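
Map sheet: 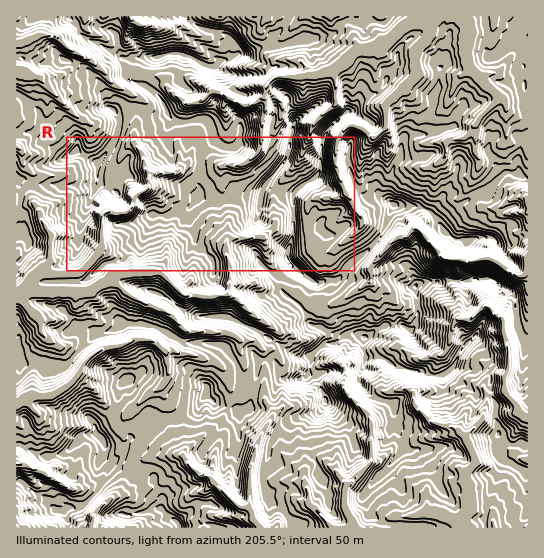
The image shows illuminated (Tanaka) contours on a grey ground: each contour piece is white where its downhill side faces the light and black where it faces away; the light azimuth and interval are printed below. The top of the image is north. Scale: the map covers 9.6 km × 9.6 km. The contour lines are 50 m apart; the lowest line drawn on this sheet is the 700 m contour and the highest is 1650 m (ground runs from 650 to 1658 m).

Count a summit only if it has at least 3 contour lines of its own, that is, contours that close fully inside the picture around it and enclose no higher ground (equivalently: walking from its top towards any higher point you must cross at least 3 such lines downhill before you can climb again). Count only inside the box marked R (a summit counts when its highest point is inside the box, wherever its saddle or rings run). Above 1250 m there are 1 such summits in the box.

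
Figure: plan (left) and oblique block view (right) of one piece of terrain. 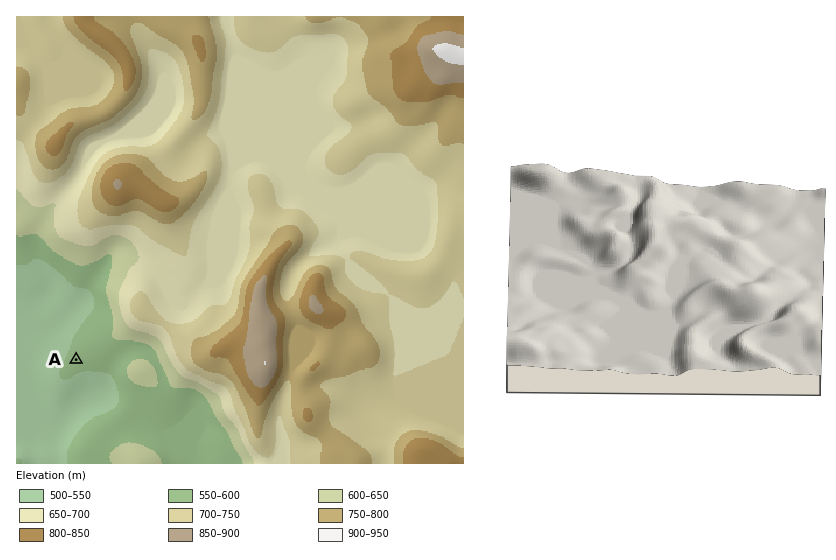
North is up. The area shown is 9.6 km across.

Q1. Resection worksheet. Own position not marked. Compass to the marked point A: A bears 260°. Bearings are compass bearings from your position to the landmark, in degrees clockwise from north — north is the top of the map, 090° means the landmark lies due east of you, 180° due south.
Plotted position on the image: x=166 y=344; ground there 670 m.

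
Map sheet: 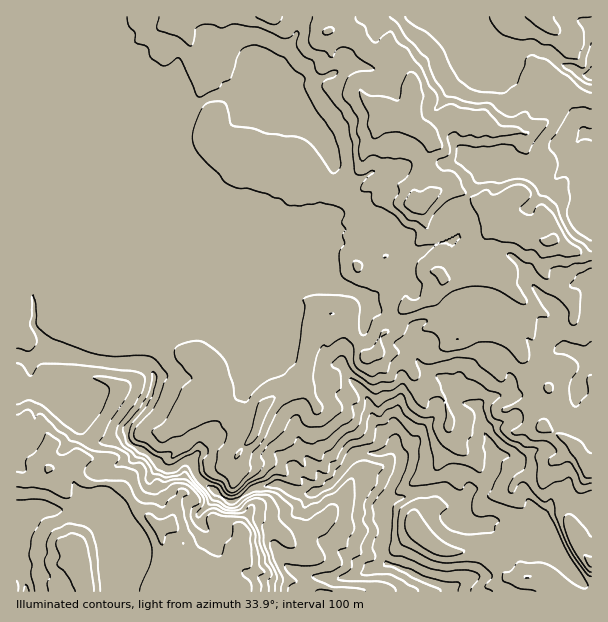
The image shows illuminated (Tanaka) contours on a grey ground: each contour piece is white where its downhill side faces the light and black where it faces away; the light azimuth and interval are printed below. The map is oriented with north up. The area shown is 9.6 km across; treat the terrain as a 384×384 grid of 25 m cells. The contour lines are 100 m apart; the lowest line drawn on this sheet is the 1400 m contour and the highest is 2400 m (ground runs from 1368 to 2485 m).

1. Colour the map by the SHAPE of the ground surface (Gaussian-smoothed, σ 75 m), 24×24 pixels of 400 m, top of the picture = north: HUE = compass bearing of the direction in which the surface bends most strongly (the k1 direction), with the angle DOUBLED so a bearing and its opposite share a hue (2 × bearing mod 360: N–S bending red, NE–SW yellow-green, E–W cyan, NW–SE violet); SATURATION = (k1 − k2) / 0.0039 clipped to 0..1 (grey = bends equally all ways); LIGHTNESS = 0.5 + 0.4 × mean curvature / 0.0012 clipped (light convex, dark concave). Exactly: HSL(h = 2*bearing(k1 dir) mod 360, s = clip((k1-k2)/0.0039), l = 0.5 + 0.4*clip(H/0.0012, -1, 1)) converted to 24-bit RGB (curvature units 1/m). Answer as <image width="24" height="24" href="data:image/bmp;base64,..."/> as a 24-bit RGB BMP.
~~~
<image width="24" height="24" href="data:image/bmp;base64,Qk32BgAAAAAAADYAAAAoAAAAGAAAABgAAAABABgAAAAAAMAGAAATCwAAEwsAAAAAAAAAAAAALg95qoRdv9iPQDmpOlB00pWLeGt+da2CjWWqvNCEoJLPRRVrnWcgAPZkBfzm5ovknwJKeiMXFj8ZiZ4nX9+4i7nngdXLpwA1NUF0uoq95PHaUTh7WFt1jFA6tqxzecywlECs6/DLShlgsS+trMnZym7BR7RiTgBBiEtr0/PxtL/0r+fwPJl7i49VLAch0frYSm2Bcsmz38i2ljqSaD9pXcluuem6KRqISHPH9vbVLhFyirvSuVminbGVir63BgMy1/TdSsq7WUE7eV5BemVNbl5DRxhwt/W8U2A1RUIWWncZX0g3Mb2XmOrh7IOHAL2/UYkA5HQA1bnrOFytbDvJ7M/UjHBMBSAu6++qs02uVzNyxl2QuK9YciNeNex2kWstmWrSs+PQSE7DX5HU2PPlGIF/luDXyQBslABBRv8GJzMAYjkAGkQHYcYB26HADkZs8kgwjW8ZToA0HY9b5MPVrV3eRqRN3DZXSFeTt9yK2NT1T2ngWtmSMwAMQ0kAADAzubfc8tTCNlDGSTWHzax0DU8qeJgI1QvPJzpc0W12acdyJpm6SkAYV3kk0kqPrPfgI21q0u3HYBkds4UdMwAq39f0vLDTS1HOQJZc4pKWgmfBRjqGxLaGp1t+b9C1Eg8qRWYvy7SNwNmuIAgrsKrotKPjaO3StMJAoGjbiykoa1BUvm91atYkClpDwomVnmlvWIlsPW2Z99TXIidF1OjRp6zTeSOHI1Z+xoqIKeVyzbhzKAh2eOGbhbZdl49LfmF2hUc0vYarhnauZJy78drvByZhsaNovHCJydCbMFZkx4Bp4LDqY7yLq0ZVgQc4X75/NuR+UrVzfTFfO4RxP4Andrdxy6qaVWx/Ynw9WZhKgGMYa1MJS0AJPggea7dsiLihl7aDVVd5d4VkgG5axYtRKAc08NvtjKvSKzHipEFGNl05YLNyhz5eUdBbnntaSJRMdKWydzdXfJ24ob3SoJnLhpHCd6ihk6J+hGpxfGN3fmZ7X114zXx7OX2sKbt055+eKjxplWS+6tfxV2K8meLPtVleWTFMtbFQXUWMkpapl6aLZ3tvcHZ0goJ3eYV2iIVxe2ZqfnZ9jWWJVXh3wY/Hx8/eMUxvxj9S1Fy4LIYwXYZTpJZzbjQ9ktBuQjGKY9dxTlOJkZV/mph/bm6Sc3V7e4d5gHl1f3h0f31+fXh+WmeChbGWUpZldz8xeEwvRHpjsEFo5aSnNIp4f1g2jOGhhBtvS9BoazWlgl6JeoZzlLGPeV58f39/f399f39+f39/f39/fWaCe7KelYVhilN1dlezvazYeLCoN1qbzOLRi2q6ap3EwlJPiCJUmXo1XowzZYmDgJ2VlWlmfnZ9f39/f39/f39/f3x7e3Ntb5h3fGFdaIVjZIN+WYlqqqh8o1p4eCgxaq8sVTpWvlFXkDmqmcXd1vX0PmPxe5KFfHRfiHNpg4due31reHtoeG5ogXFqfpiEdmB6jYV/j392W29oWoRdpn9CSBowx9F+NrhBPzZjk7eMYsd5Tm6i0Nx+NBwxi3dvboaQeoSRj3WRloWZg4GegHycjKCkjV50eXlic4lvioKRfYOYXWifpG+nTHzJ1N/r5rLjJ7rYkcXb8NDzUOTbvjxjXVWFe6OOeG9/fH9+cHqDlIuLc3+Fcodoe09ajmSep6HAf6Ksd4KQhqiaTCxl0c44RXgxgps+b7ArtJ1MOTIYS1AYoUoWUpxyoF6InJZpc3x7f39/doB+c4d2jHCNjXuTcneuaqKYgqN6knSXgpCjg1x1NCdQ5bqvdZ2YQEdk6vbSKQoggX8/O3U9gc5gYHVLPbWRlGtqc350cXxzgIJ5dX50bHtziINnsXlsdI98dH5penNnfHZodVRrRTlbu8aGmYnDoOTU00DYrK7u2OXzgI/q5bLmoV69ljIyiYaUioWTeXqKdH6Dg4F4d2xzd4hweJ1Pk5Fefnd+f39/e3J+f0WHfYm8oNu4kV2i0ryJJa+na49Gll48WTZIlmdRqGdng6jYfXFrhXhsgIFxa39/iHd5gWx6XV2HoLF6eI9/bX1/f319bk9hj64+HHo9xZZSbUNT2+3OWzdgZlRYb2JVXHhsgoaYjuCXMygAd3yLkIKRjomWbWqPmHuaimp7bj1MisJ0kpJ0ZmFWaUtEXT2IzMiETpuLY7iWjsiwi75zjUyFdWJ5iHWDdY5OjYgkiB0LbrLkgnF/e416g4N4bGV7iG93h0uiqNesZV6msnOcmEm+iavUK46lybqHls6oQ5l2s9NAQyUyfVxefGx9hGuIs2+nmH7CnOO6nTaO"/>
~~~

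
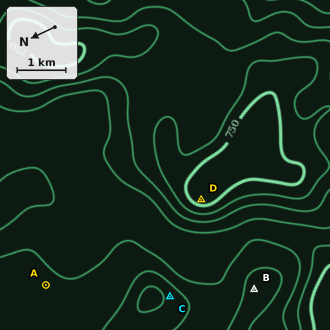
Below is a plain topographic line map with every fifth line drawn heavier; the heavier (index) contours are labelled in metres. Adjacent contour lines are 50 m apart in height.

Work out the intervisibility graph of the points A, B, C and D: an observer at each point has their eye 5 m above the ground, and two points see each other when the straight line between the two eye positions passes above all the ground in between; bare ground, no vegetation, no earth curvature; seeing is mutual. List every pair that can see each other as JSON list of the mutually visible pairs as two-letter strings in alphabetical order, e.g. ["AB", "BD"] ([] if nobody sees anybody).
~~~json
["AD", "BC", "BD", "CD"]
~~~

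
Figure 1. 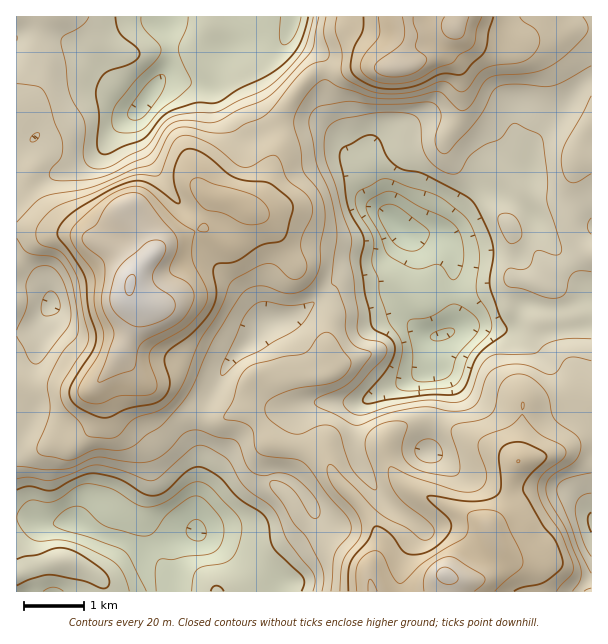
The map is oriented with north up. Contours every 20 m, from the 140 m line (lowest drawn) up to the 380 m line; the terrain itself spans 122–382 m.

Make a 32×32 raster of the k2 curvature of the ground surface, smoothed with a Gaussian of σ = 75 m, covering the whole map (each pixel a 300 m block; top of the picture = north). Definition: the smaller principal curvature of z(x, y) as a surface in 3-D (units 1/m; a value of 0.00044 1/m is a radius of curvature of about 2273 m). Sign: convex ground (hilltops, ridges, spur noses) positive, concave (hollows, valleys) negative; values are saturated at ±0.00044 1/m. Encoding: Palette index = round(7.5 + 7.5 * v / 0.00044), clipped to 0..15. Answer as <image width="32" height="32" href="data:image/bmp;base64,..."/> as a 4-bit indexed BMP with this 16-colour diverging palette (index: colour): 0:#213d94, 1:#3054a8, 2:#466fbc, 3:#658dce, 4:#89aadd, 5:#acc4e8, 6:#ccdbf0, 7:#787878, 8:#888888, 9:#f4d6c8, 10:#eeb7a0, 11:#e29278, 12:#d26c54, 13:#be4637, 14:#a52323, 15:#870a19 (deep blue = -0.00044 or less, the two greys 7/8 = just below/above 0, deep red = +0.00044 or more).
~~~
<image width="32" height="32" href="data:image/bmp;base64,Qk12AgAAAAAAAHYAAAAoAAAAIAAAACAAAAABAAQAAAAAAAACAAATCwAAEwsAABAAAAAAAAAAlD0hAKhUMAC8b0YAzo1lAN2qiQDoxKwA8NvMAHh4eACIiIgAyNb0AKC37gB4kuIAVGzSADdGvgAjI6UAGQqHAGZWeVRlmGdSNnhiWZh1aGBml4c2ZYVmRVOLcjxzV3i0VJYyRlQ0dld0NXUCRHdogjEANmZUNVVYZSSEETelZ2I0NHdUNEZUWDJGAVZodYYhNVJEWYM3h3UXggiHQiRCJVhSJWd0RoYzWFBmUxRXUiVoiDd4hUVodmczcwFXa6iFWHdpZ4VWOIZ5NqU0d3ZmZVVCVkNFWXZlaEOXdXZVVVZzSIZoUjZ2UwAABIcjaJZnY0mWinUyiHdnYgAABpqkaGNkd3VHQVh3eaZjNCiIYnhyc0hiJFUDd3hmtDU1czWIUzEzV3VEUjV3QTEiERN1M2IDmYiolGQhR4VTh0RXVWdiBYqGiKRUdhV1RodFdld1UhQ3kzdSZWtzhGdoNol4dDMXU2hUNoVXhVQ1VzZlZ1dnOoVHhFh2dmeJMDQ2Z1Rmd1hnZWFleJeHZgBDVolEhVdlargAd4mIqDAFdnVlRndiMhejCId3dnYGNmZmZ1V3hkIAMGmGNVVTN1hYdXdFmGeGEkKKhVeIclZ4SnVnVZh3iFEiu1RmZlNVV0h1ZnVnh3hzAFRVhnVFYwATVlV2N4h2VkASIUVnRSJDAHZEVkR3dmdhNVVCKHJJupBWNVZzeHZnlxh2dgNSapiGdliHd1ZGd4c3dmZARlVWZIdGh4dWZnZlNoh3cFl1Z2aWRXd3"/>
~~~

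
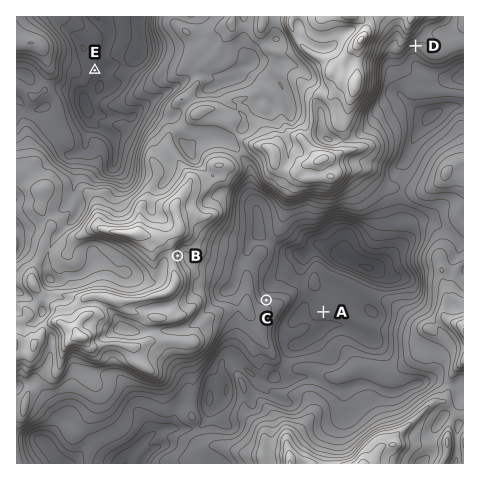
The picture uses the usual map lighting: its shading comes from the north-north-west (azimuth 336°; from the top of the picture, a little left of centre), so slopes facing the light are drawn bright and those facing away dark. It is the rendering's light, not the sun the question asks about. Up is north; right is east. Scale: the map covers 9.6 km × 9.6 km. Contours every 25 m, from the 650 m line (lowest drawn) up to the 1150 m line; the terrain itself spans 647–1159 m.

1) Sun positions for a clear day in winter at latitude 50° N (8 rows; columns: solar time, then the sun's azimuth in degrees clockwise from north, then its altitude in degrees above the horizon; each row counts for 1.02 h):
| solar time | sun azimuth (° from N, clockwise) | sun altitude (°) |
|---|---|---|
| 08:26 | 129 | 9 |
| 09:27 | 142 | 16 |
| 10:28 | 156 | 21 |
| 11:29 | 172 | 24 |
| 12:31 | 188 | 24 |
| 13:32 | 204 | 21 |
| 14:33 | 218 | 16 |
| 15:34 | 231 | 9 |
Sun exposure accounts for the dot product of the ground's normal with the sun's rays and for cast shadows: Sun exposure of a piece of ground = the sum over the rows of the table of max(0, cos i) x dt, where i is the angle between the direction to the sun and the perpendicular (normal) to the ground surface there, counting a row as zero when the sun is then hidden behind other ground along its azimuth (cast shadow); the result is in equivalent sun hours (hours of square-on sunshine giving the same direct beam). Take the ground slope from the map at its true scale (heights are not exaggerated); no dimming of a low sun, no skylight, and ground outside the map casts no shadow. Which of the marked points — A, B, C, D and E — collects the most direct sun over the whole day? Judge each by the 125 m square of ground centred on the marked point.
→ D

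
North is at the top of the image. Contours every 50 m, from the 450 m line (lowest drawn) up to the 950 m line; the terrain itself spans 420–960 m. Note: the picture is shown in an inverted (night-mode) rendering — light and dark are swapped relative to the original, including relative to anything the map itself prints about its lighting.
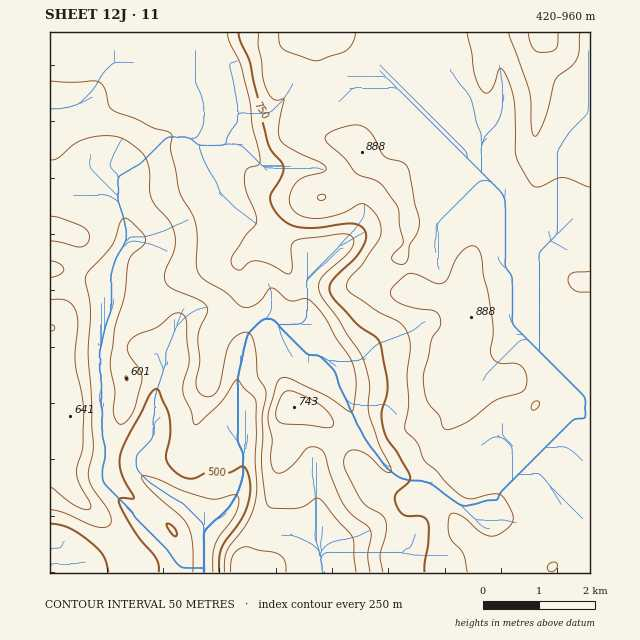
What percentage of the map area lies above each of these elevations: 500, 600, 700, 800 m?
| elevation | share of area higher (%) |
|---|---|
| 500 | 95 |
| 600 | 76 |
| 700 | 52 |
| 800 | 41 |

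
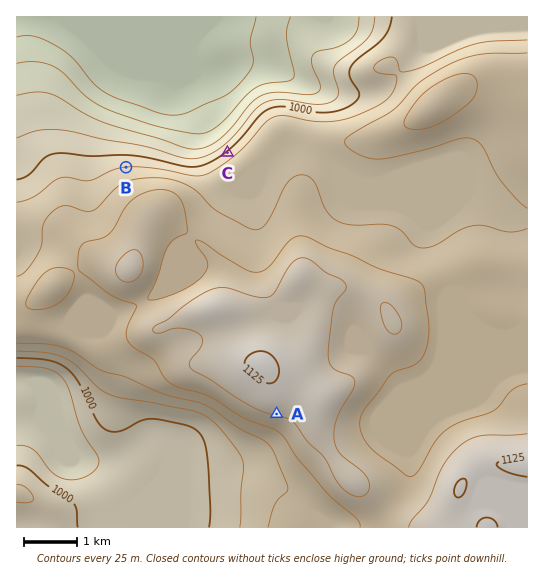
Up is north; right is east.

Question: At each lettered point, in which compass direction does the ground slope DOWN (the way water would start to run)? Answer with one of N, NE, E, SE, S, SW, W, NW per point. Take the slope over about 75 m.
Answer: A S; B N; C NW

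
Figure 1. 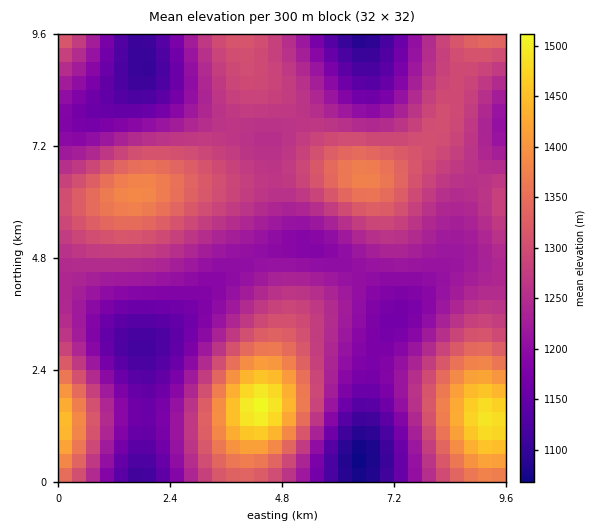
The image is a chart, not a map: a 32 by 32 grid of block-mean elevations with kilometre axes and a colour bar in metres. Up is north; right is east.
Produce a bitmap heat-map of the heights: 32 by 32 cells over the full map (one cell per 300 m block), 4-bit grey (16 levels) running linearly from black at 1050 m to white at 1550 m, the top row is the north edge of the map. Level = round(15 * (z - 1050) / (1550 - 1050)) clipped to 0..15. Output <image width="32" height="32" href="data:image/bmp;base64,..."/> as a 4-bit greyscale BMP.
<image width="32" height="32" href="data:image/bmp;base64,Qk12AgAAAAAAAHYAAAAoAAAAIAAAACAAAAABAAQAAAAAAAACAAATCwAAEwsAABAAAAAAAAAAAAAAABEREQAiIiIAMzMzAERERABVVVUAZmZmAHd3dwCIiIgAmZmZAKqqqgC7u7sAzMzMAN3d3QDu7u4A////AJhkMiNGeImHZUIREjVnmaqpdTIjRnmamXZCERI1aJq7uXVDM1aJq7qXUxESNXmszMqGQzRXirzMqGMhEkV5vN3KhkM0V4rN7blkMiNGir3duoZDNFaKze3JdTMzVoq93bl1QzNGir3duXVDNFaJvMyYZDMzRXmszLl1RERWeau7h1QyIzRnmruodlREVniaqXZDIiI0VomZmHZUREVniZhlQyIiNEV4iIh2VEREVniHZUMzMzNFZ3iHdlRERFVnd2VEMzM0RFZ3d3ZVRERFZmZlVERERERVZmZmVURERVZmZlVVVVRERVVmVVVERFVVZmZmZmZVVUVVVVRVVVVVVVZmd3d2ZlVVVEREVVZlVVVWd4iIh3ZmVVVERVZmZlVVZniJmZiHdmZVVVVnd3ZlVmeImaqpmHd2ZmZneIiHZmZniJmqqpiHd2ZneJmZh3ZmZ3iJqqqZiHd2d4maqZh3ZmdneJmZmId3ZneJmqmYd3ZmVWZ4iId3dmZniJmYiId2ZURVVmZnd2ZmZ3d3d3eIdmVERERVVmZmZmZmZmZneHdlRDMzNEVmd3d2ZlVFVnh3ZVQzIiNFZnd3dmVDNFZ3d2VVQyIiNWd3d3ZUMzNFZ3d2ZUMiIjVnd3d2VDIjRWd3d3ZTIiI1Z4h3ZUMiIjVniIeHVCIjRXeIh2VDIRI1Z4iZ"/>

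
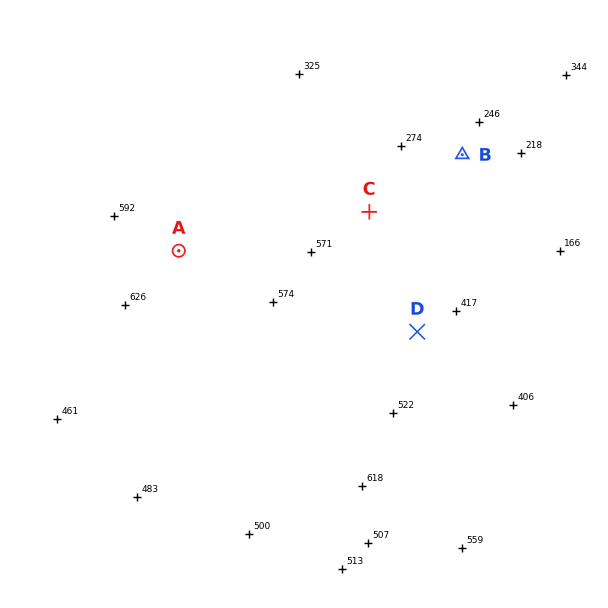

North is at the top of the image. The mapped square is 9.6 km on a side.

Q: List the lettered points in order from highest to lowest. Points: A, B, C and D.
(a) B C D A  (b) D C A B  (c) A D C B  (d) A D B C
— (c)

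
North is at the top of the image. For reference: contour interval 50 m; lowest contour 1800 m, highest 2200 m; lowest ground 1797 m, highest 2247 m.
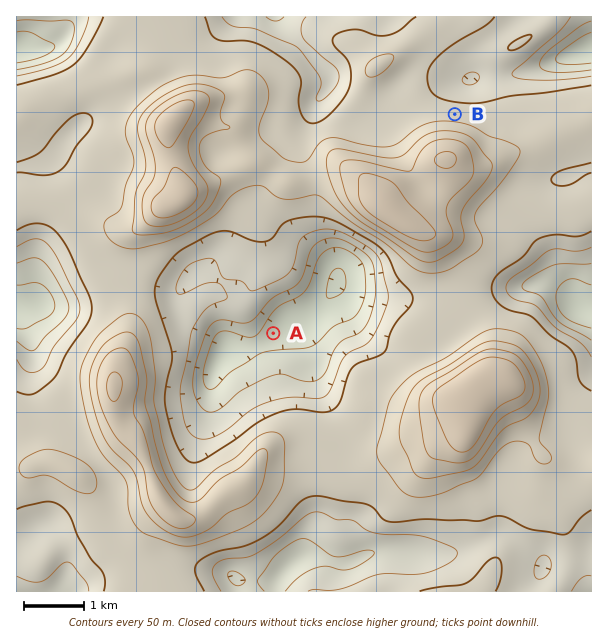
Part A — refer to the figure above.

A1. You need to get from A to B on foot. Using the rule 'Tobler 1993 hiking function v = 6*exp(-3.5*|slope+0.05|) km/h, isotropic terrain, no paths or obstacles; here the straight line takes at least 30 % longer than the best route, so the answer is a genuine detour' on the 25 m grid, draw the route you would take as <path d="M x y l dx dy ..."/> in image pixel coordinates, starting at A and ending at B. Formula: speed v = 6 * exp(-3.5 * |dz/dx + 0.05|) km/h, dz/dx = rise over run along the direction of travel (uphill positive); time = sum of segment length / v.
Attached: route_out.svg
<path d="M273 333l0-18 21-42 0-39 39-78 3-3 3-1 50 0 9-5 21-21 24-12 12 0"/>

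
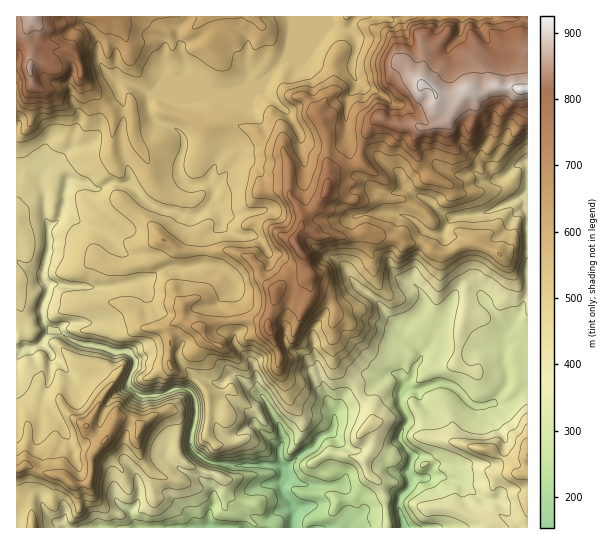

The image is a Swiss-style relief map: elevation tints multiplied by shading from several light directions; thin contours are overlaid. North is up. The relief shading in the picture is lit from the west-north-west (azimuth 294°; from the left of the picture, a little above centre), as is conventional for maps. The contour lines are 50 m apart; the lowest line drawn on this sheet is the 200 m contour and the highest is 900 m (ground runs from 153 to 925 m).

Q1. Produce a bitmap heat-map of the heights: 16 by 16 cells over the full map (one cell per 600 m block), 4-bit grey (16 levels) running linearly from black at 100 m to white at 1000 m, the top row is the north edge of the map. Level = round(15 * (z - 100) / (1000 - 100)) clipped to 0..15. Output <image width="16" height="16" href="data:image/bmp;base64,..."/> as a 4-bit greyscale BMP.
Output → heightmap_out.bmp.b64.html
<image width="16" height="16" href="data:image/bmp;base64,Qk32AAAAAAAAAHYAAAAoAAAAEAAAABAAAAABAAQAAAAAAIAAAAATCwAAEwsAABAAAAAAAAAAAAAAABEREQAiIiIAMzMzAERERABVVVUAZmZmAHd3dwCIiIgAmZmZAKqqqgC7u7sAzMzMAN3d3QDu7u4A////AGZUQzMSIzRVeHVlQhM0NFZ3h2RTI0Q0VmeIdWRDRDREZnVWZXVENERVVXiHhmRERFVniYmodUREVmd4ebp2VUVmd3eJqoh3d2Vnd3irmYd2Zmd3eKupiHZmd3d4qqmph3d4d3iaq8y6uYd3d4ma3d3LmHeHd4vczMuZiIh3ebu8"/>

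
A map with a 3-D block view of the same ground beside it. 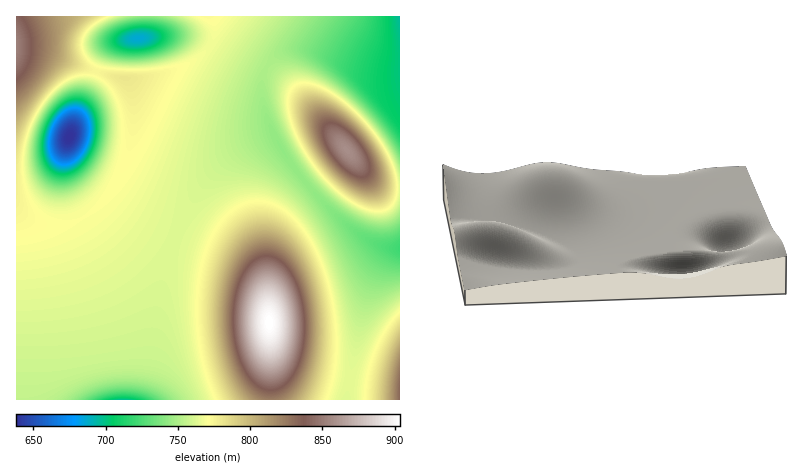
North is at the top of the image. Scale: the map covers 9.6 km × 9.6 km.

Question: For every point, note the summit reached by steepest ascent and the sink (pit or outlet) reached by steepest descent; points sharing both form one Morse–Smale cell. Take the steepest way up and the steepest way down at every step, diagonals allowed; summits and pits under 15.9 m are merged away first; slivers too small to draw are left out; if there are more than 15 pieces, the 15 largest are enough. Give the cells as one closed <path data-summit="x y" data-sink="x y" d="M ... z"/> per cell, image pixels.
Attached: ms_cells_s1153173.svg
<path data-summit="16 46" data-sink="124 400" d="M110 193l-24 23-20 9-18 1-8-2-14-6-10-8 0 190 124 0 3-4 8-34 9-72 15-52-43-23-14-11z"/><path data-summit="270 322" data-sink="400 248" d="M274 136l-14 4-18 9-16 12-17 17-21 30-12 28 60 25 12 7 12 12 8 22 3 40 4 8 9 9 22 11 44 10 9-52 11-42 17-32 5-4 8-2-24-4-20-12-16-13-39-41z"/><path data-summit="16 46" data-sink="400 248" d="M216 31l-7 17-19 15-30 12-32 5 6 28-1 24-7 30-16 32 8 10 24 17 32 16 18-35 17-24 17-17 16-12 32-13-12-36 0-22 5-12-43-26z"/><path data-summit="16 46" data-sink="70 138" d="M18 50l-2 0 0 158 10 10 14 6 8 2 22-2 12-5 14-10 14-17 12-20 11-40 1-24-4-24-4-6-20-3-54-20z"/><path data-summit="270 322" data-sink="124 400" d="M176 237l-7 17-9 36-11 84-8 26 129 0-1-90-6-24-15-18-12-7z"/><path data-summit="16 46" data-sink="138 38" d="M210 16l-194 0 0 34 36 5 62 22 12 2 24-2 26-7 24-13 9-9 5-10 1-12z"/><path data-summit="346 150" data-sink="400 16" d="M306 49l-14 0-10 3-15 14 17 13 20 19 57 70 13 14 14 6 12 1 0-117-34-3z"/><path data-summit="346 150" data-sink="400 248" d="M268 67l-2 1-4 10 1 26 10 30 19 32 26 32 34 31 24 15 14 4 10 0 0-58-12-2-14-6-13-14-57-70-20-19z"/><path data-summit="16 46" data-sink="400 16" d="M400 16l-189 2 5 16 4 3 46 29 16-14 10-3 14 0 52 18 20 4 20 1z"/><path data-summit="400 394" data-sink="400 248" d="M400 249l-8 1-5 4-17 32-11 42-9 52 50 6z"/><path data-summit="270 322" data-sink="400 16" d="M270 339l2 61 74 0 4-20-44-10-20-9-11-11z"/><path data-summit="400 394" data-sink="400 16" d="M354 380l-5 2-3 18 54 0 0-14z"/>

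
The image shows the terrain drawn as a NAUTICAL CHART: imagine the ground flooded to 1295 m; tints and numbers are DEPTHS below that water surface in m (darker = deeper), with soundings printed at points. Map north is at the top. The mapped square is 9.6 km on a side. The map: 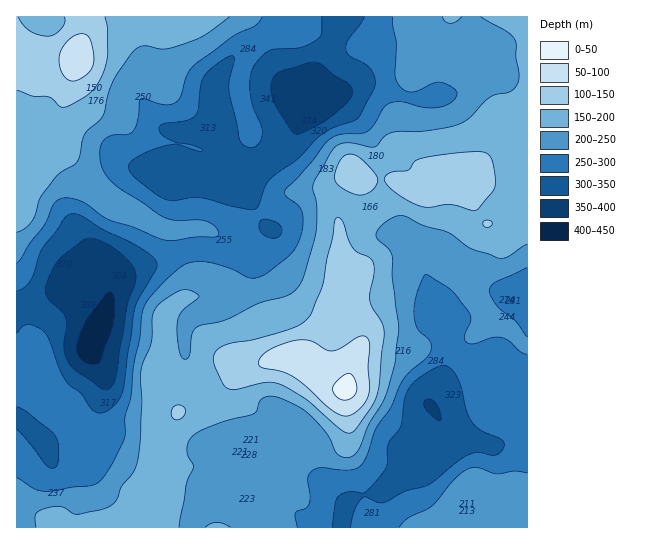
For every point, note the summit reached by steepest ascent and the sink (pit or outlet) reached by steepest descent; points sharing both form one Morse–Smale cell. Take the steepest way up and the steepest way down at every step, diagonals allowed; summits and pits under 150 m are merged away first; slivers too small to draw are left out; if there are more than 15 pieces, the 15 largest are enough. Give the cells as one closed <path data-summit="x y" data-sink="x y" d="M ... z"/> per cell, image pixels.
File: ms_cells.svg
<path data-summit="347 389" data-sink="93 337" d="M527 16l-186 0-9 31-17 30 0 10 4 11-5 5-12-4-24-18-23-9-21-7-8 0-5 5-6 12 0 19 2 6-1 19-6 3-24 0-5 2-6 40 19 4 25 8 24-2 16 36 10 12-10 3-18 20-6 3-8 1-21-5-20 1-25 11-24 5-20 11-7 9-2-6-6-6-9-4-10 0-4 1-18 18-45 14 1 223 132 0 14-14 5-12 0-11-9-14-2-12 7-14 3-16 6-16 18-18 32-14 15-19 13 0 23-9 15-2 13 6 23 20 12 5 10 1 2-16 14-34-2-10-6-18 0-17 5-20-17-12-6-48 14-27 3-12 13 5 27 0 25 13 26-10 14 0 9 4 12 30 7 7 10-3 22 0 9-3z"/><path data-summit="347 389" data-sink="433 409" d="M354 175l-3 12-14 27 6 48 17 12-5 20 0 17 6 18 2 10-14 34-2 16-10-1-12-5-23-20-13-6-15 2-23 9-13 0-15 19-32 14-18 18-6 16-3 16-7 14 2 12 9 14 0 11-5 12-13 14 378-1 0-308-31 2-10 3-7-7-11-27-4-6-20-1-26 10-25-13-27 0z"/><path data-summit="77 55" data-sink="93 337" d="M339 16l-322 0-1 287 14-2 31-10 18-18 4-1 10 0 9 4 6 6 2 6 7-9 20-11 24-5 25-11 20-1 21 5 8-1 6-3 18-20 10-3-10-12-16-36-24 2-25-8-19-4 5-37 6-5 24 0 6-3 1-19-2-6 0-19 11-17 8 0 21 7 23 9 27 19 8 3 4-2 2-4-4-10 0-10 17-30 8-25z"/>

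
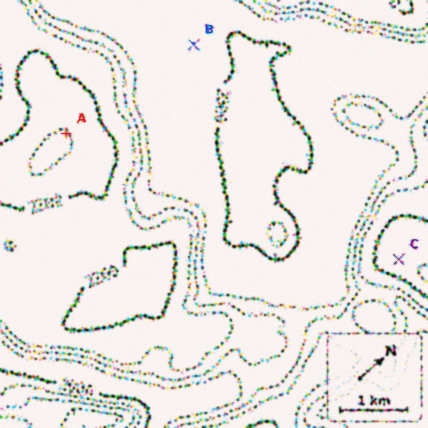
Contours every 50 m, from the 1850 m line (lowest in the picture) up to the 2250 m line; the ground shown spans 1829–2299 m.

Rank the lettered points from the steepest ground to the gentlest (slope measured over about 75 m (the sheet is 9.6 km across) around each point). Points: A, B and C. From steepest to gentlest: A C B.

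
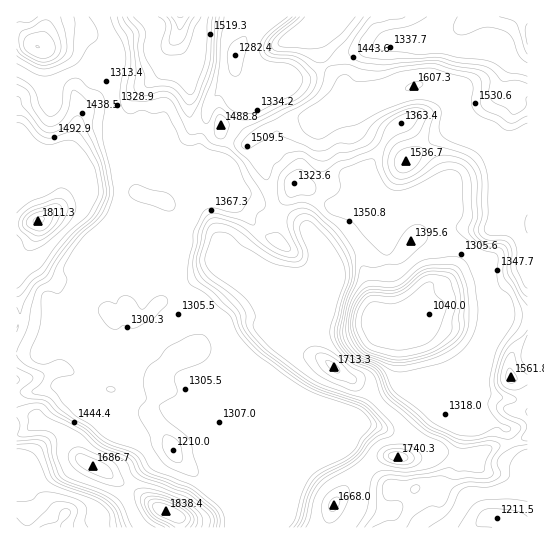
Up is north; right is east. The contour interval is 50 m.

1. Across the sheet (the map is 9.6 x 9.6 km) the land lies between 1040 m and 1840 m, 1400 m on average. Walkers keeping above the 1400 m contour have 39.4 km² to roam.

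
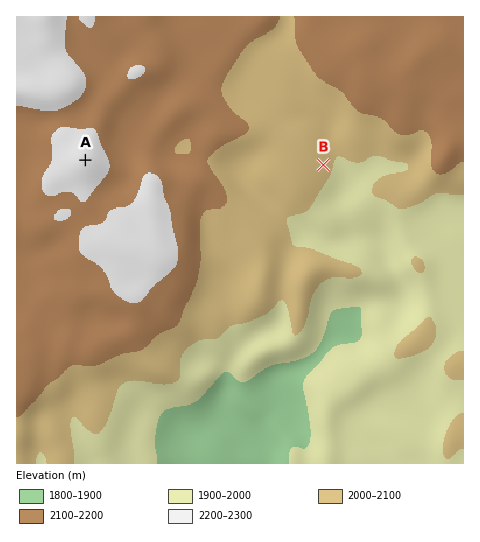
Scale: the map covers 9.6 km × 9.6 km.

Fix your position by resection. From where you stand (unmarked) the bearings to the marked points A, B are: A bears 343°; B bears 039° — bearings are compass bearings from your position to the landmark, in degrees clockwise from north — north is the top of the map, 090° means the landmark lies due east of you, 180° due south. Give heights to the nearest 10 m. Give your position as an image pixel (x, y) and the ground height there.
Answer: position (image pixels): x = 152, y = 377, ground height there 2030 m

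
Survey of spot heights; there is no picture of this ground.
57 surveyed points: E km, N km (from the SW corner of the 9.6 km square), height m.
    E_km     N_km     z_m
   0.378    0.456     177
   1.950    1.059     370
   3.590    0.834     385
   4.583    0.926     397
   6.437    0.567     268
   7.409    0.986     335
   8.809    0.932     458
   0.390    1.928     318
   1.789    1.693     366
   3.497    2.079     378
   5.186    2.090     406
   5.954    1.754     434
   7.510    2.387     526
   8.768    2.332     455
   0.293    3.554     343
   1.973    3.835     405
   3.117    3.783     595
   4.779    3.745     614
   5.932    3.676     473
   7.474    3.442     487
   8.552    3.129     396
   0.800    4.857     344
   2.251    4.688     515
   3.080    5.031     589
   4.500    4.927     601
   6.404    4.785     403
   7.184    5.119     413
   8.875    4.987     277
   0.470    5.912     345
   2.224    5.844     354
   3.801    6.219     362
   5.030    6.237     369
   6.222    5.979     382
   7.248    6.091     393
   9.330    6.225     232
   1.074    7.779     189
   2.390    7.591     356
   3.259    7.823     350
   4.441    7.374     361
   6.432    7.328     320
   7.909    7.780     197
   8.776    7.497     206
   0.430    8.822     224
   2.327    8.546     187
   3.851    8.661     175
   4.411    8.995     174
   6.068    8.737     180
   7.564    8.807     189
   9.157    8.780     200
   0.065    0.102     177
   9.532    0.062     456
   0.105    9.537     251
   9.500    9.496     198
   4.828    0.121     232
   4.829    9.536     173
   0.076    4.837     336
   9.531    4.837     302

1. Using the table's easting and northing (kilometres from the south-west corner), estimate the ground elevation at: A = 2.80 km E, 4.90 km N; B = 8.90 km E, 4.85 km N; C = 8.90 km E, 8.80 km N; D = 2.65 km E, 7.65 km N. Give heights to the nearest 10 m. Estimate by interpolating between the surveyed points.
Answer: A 590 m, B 290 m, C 200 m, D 360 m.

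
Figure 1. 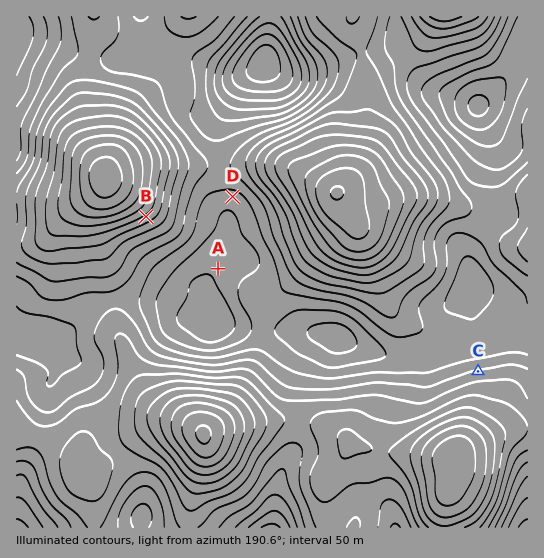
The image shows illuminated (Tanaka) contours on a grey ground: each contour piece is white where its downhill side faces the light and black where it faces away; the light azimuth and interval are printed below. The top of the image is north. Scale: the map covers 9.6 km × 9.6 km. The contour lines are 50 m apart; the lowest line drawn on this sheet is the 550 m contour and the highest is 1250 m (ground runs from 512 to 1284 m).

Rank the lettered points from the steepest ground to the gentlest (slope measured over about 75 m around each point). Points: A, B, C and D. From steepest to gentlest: B C D A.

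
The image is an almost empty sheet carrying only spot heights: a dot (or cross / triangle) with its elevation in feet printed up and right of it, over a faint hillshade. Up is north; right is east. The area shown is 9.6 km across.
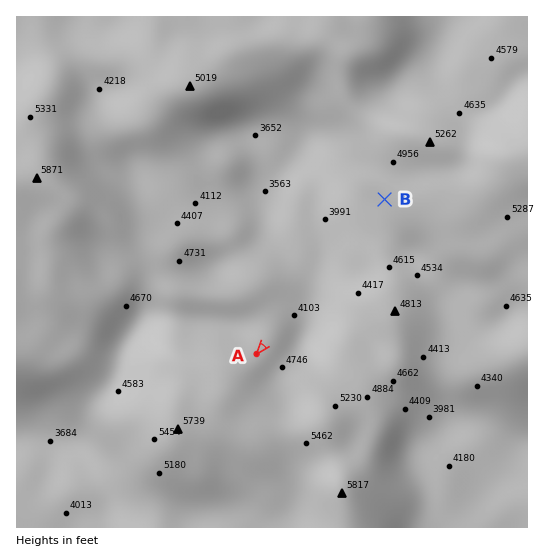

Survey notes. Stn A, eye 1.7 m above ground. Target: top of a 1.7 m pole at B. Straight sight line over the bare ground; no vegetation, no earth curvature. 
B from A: yes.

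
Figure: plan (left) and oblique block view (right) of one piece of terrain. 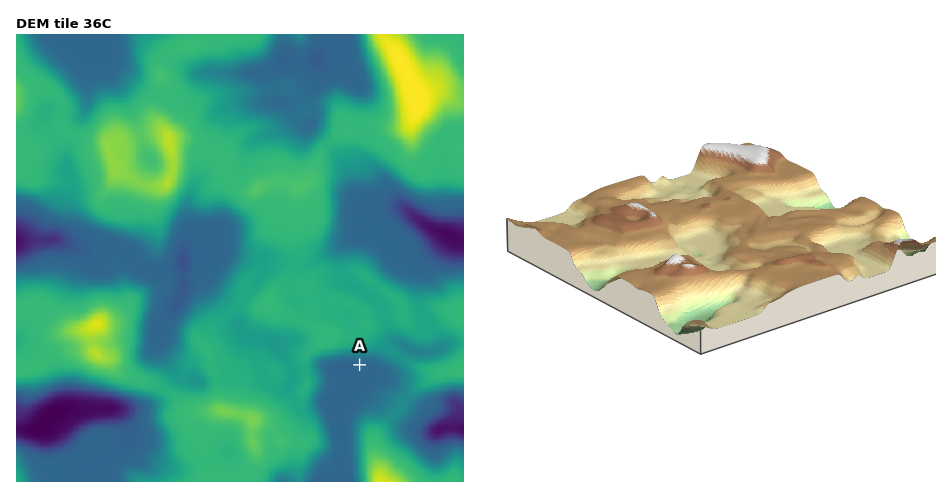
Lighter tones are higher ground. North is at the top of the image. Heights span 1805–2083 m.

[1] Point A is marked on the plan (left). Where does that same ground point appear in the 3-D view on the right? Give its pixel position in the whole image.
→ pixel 838 243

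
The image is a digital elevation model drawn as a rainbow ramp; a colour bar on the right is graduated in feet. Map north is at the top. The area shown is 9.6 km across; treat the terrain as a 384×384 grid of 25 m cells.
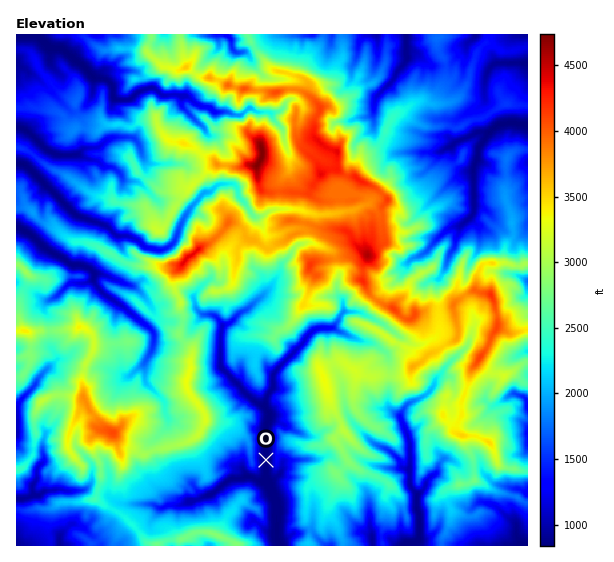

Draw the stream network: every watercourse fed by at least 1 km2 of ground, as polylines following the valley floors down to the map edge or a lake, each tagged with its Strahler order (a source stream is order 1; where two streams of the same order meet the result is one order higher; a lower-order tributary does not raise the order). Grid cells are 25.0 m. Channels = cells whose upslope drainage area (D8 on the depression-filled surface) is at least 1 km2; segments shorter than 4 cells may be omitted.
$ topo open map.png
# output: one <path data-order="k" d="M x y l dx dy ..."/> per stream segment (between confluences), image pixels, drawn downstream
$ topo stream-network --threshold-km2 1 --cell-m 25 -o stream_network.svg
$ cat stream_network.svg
<path data-order="1" d="M371 536l2 1 0 8"/><path data-order="1" d="M151 504l4 1 3 3 4 0 5-3 14 0 13-5 4 0 7-4 5 0 15-13 6-4 22-2 6 4 7 0"/><path data-order="2" d="M417 496l0 13 2 4 0 24-4 4-5 3-7 0-1 1"/><path data-order="2" d="M31 495l-5 4-9 0"/><path data-order="1" d="M57 489l-3 2-9 0-4 4-10 0"/><path data-order="1" d="M425 488l-8 8"/><path data-order="3" d="M266 481l0 2 4 4 1 5 6 11 0 37 2 5"/><path data-order="2" d="M410 473l0 12 7 8 0 3"/><path data-order="1" d="M37 469l0 11-4 4 0 9-2 2"/><path data-order="1" d="M395 456l6 5 0 4 4 4 2 0 3 4"/><path data-order="1" d="M165 412l0-9-2-3-17-17-1-3 0-17"/><path data-order="3" d="M265 405l1 4 3 3 0 7-3 6 0 56"/><path data-order="1" d="M515 393l11 6 1 2 0 6"/><path data-order="1" d="M129 376l1 0 15-13"/><path data-order="1" d="M45 371l-8 9 0 3-3 4-15 14-2 6 0 28"/><path data-order="1" d="M446 367l-11 12 0 4-4 6-6 7-18 8-6 9 0 7 4 7 0 2 2 4 2 8 1 2 0 30"/><path data-order="2" d="M145 363l5-8 3-7 0-4 1-1 0-10-7-8-10-6-15-14-17-10-11-12 0-4"/><path data-order="1" d="M345 333l-6-1-5-4-3 0"/><path data-order="2" d="M331 328l-13 0-5 3-7 6-3 6-26 26 0 2-4 4 0 14-6 6-2 10"/><path data-order="2" d="M222 327l0 4-1 1 0 35 33 34 4 2 3 2 4 0"/><path data-order="1" d="M371 317l-12-5-16 0-2 3-3 6-7 7"/><path data-order="1" d="M194 299l1 8 3 4 4 4 11 0 2 1 6 5 1 6"/><path data-order="1" d="M77 283l10 0 2-2 2 0 3-2"/><path data-order="2" d="M94 279l0-6-1-2"/><path data-order="1" d="M275 279l-5 9-12 12-1 0-10 9-6 3-11 11-8 4"/><path data-order="1" d="M95 275l-2-4"/><path data-order="2" d="M93 271l-11-6-11 0-9-8-12-5-4-4-1 0-14-13-14-8"/><path data-order="1" d="M423 253l3-1 21-23 6-2 6 0"/><path data-order="1" d="M457 239l0-3 2-4 0-5"/><path data-order="2" d="M459 227l10-8 5-7 0-47 1-1 0-3 3-2 0-10 3-5 9-12"/><path data-order="1" d="M353 211l-8 0-7 2-11 0-1 2-11 0-1-2-9-1-6-3-25 0-7 3-5 4-7 1-5-5-1-4-4-4 0-1-7-7 0-7-4-5-15 0-9 8-5 0-15 16-11 19 0 2-1 2-3 9-8 8-2 1-12 0-2-1-5 0-8-8-5-1-4-3-11 0-3-1-9-10-3 0-4-2-2 0-2-2-10-2-10-4-49-50-9-2"/><path data-order="1" d="M98 161l-12-2-8-4"/><path data-order="2" d="M78 155l-21 0-2-2-2 0-6-2-18-19-7-4-5-1"/><path data-order="1" d="M439 152l4-1 6-4 2 0 6-6 9-2 11-7 13 0"/><path data-order="1" d="M139 147l-1-4-5-6-20 0-8 4-8 7-12 0-7 7"/><path data-order="1" d="M285 141l-2-2 0-8-1-3-9-9-2-6-2-1-12 0-4-3-6 0-5 6-9 0-4-3-15 0-7-5-5 0-8-4-5-6-3 0-3-2-4 0"/><path data-order="2" d="M490 132l9-8 16-1 2 1 8 0 2 1"/><path data-order="1" d="M374 112l0-9 3-7 17-17 3-7 5-5 5-8 0-3-1-1 0-20"/><path data-order="1" d="M185 109l-4-5 0-4 1-3-3-2"/><path data-order="2" d="M179 95l-12 0-2 1-2-1-2 0-7-7-5 0-2 1-4 0-5 3-9 8-12 0-4-4 0-9-6-7-2-1-10 0-17-18-1 0 0-1-3 0-11-11-2-1-11 0-13-13-20 0"/><path data-order="1" d="M487 72l8-9 32 0"/><path data-order="1" d="M230 39l-4-4-1 0"/>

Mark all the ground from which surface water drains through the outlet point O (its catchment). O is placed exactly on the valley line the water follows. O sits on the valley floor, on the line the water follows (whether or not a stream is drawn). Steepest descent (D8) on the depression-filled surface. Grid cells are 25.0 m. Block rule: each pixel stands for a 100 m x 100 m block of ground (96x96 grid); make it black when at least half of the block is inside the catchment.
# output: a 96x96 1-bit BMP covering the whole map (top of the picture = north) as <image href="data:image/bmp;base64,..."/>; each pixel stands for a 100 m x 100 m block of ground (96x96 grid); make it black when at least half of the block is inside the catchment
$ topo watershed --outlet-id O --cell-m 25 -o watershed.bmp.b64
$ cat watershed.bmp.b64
<image width="96" height="96" href="data:image/bmp;base64,Qk2+BAAAAAAAAD4AAAAoAAAAYAAAAGAAAAABAAEAAAAAAIAEAAATCwAAEwsAAAIAAAAAAAAA////AAAAAAAAAAAAAAAAAAAAAAAAAAAAAAAAAAAAAAAAAAAAAAAAAAAAAAAAAAAAAAAAAAAAAAAAAAAAAAAAAAAAAAAAAAAAAAAAAAAAAAAAAAAAAAAAAAAAAAAAAAAAAAAAAAAAAAAAAAAAAAAAAAAAAAAAAAAAAAAAAAAAAAAAAAAAAAAAAAAAAAAAAAAAAAAAAAAAAAAAAAAAAAAAAAAAAAAAAAAAAAAAAAAAAAAAAAAAAAAAAAAAAAAAAAAAAAAAAAAAAAAAAAAAAA+AAAAAAAAAAAAAAA+AAAAAAAAAAAAAAA/AAAAAAAAAAAAAAA//wAAAAAAAAAAAAB//8AAAAAAAAAAAAD//+AAAAAAAAAAAAH//+AAAAAAAAAAAD///+AAAAAAAAAAAH///8AAAAAAAAAAAH///8AAAAAAAAAAAP///4AAAAAAAAAAAf///4AAAAAAAAAAAf///4AAAAAAAAAAA////wAAAAAAAAAAA////wAAAAAAAAAAA////wAAAAAAAAAAA////gP/AAAAAAAAAf///wf/AAAAAAAAAf///9//wAAAAAAAAf//////4AAAAAAAAf//////+AAAAAAAA////////AAAAAAAB////////wAAAAAAB////////4AAAAAAB////////4AAAAAAB////////4AAAAAAB////////wAAAAAAB//////8fwAAAAAAB//////4HwAAAAAAB//////gAAAAAAAAB/////+AAAAAAAAAD/////8AAAAAAAAAD/////8AAAAAAAAAD/////4AAAAAAAAAD/////4AAAAAAAAAD/////4AAAAAAAAAB/////4AAAAAAAAAA/////8AAAAAAAAAAf////8AAAAAAAAAAP////4AAAAAAAAAAD/x//wAAAAAAAAAAB/Af/gAAAAAAAAAAA+AP/gAAAAAAAAAAAcAB8AAAAAAAAAAAAIAAAAAAAAAAAAAAAAAAAAAAAAAAAAAAAAAAAAAAAAAAAAAAAAAAAAAAAAAAAAAAAAAAAAAAAAAAAAAAAAAAAAAAAAAAAAAAAAAAAAAAAAAAAAAAAAAAAAAAAAAAAAAAAAAAAAAAAAAAAAAAAAAAAAAAAAAAAAAAAAAAAAAAAAAAAAAAAAAAAAAAAAAAAAAAAAAAAAAAAAAAAAAAAAAAAAAAAAAAAAAAAAAAAAAAAAAAAAAAAAAAAAAAAAAAAAAAAAAAAAAAAAAAAAAAAAAAAAAAAAAAAAAAAAAAAAAAAAAAAAAAAAAAAAAAAAAAAAAAAAAAAAAAAAAAAAAAAAAAAAAAAAAAAAAAAAAAAAAAAAAAAAAAAAAAAAAAAAAAAAAAAAAAAAAAAAAAAAAAAAAAAAAAAAAAAAAAAAAAAAAAAAAAAAAAAAAAAAAAAAAAAAAAAAAAAAAAAAAAAAAAAAAAAAAAAAAAAAAAAAAAAAAAAAAAAAAAAAAAAAAAAAAAAAAAAAAAAAAAAAAAAAAAAAAAAAAAAAAAAAAAAAAAAAAAAAAAAAAAAAAAAAAAAAA="/>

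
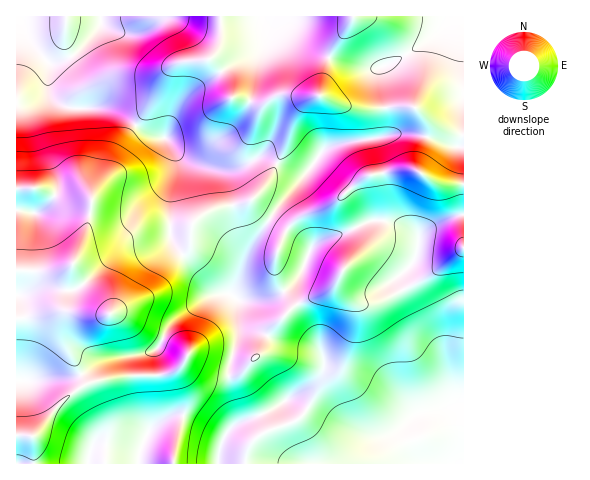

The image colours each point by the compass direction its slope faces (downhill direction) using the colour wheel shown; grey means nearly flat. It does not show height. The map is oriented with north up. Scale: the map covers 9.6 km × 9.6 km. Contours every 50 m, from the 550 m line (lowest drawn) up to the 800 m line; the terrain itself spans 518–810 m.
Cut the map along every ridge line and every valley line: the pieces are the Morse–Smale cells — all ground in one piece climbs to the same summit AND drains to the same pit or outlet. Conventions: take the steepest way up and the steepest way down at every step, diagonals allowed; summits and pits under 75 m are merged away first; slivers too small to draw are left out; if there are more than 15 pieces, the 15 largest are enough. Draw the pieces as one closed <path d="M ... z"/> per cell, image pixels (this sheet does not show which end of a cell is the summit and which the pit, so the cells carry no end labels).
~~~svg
<path d="M463 16l-241 0-2 29-4 9-6 5 14 15 7 14 1 10 24 6 9 0 7-6 9-4 34 3-7 3-12 15-8 25-11 22 18 10 11 1-26 31-26 37-8 14-14 40 9 6 23-1 16-6 15-12-3 5 0 8 25 42 7 23 0 9-6 13-5 5-25 12 10 3 36 21 38 13 18-1 9-5 20-17 45-11z"/><path d="M279 164l-3 1-13 23-12 12-38 10-17 9-4 5-3 24-22 22-11 17-10 9-35 18-30-30-8-14 0-7 13-31 6-29-24-1-33-14-19 1 1 275 447-1-1-61-7 0-15 6-22 5-20 17-9 5-18 1-38-13-36-21-10-3 25-12 5-5 6-13 0-9-7-23-23-38 0-14-18 11-12 4-23 1-9-6 14-40 8-14 26-37 25-30-10-2z"/><path d="M101 16l-85 1 0 171 19 0 33 14 24 1-6 29-13 31 0 7 8 14 30 30 35-18 10-9 11-17 22-22 3-24 4-5 17-9 38-10 12-12 14-24-12-7-7 0-14 8-14 5-15 0-15-4-17-6-17-22-9-1-13-5-29-22-14-3-30 1-17-8-5-8-1-11 2-15-2-4 9 1 19-10 23-25 2-4z"/><path d="M221 16l-119 0-3 12-23 25-12 7-15 3 0 29 5 8 13 7 34 0 14 3 29 22 13 5 9 1 17 22 17 6 15 4 15 0 14-5 14-8 7 0 12 6 11-23 8-25 12-15 7-3-34-3-9 4-7 6-9 0-24-6-1-10-7-14-14-15 6-5 4-9z"/>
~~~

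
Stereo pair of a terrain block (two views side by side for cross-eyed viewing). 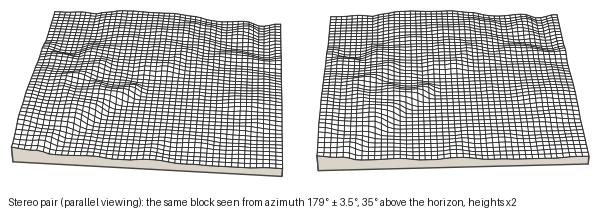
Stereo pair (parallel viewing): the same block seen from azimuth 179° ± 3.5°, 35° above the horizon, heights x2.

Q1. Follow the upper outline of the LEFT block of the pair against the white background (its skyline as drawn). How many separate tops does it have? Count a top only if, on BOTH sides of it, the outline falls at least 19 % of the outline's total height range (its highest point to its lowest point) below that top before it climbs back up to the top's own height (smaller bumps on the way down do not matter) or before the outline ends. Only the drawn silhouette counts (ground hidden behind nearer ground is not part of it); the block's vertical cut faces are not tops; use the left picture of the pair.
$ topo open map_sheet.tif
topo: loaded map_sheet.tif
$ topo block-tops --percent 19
2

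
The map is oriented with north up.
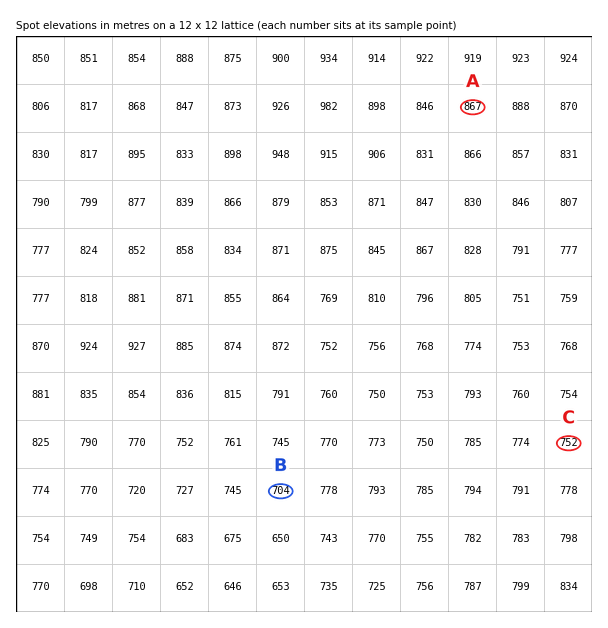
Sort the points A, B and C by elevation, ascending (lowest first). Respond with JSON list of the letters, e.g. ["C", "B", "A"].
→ ["B", "C", "A"]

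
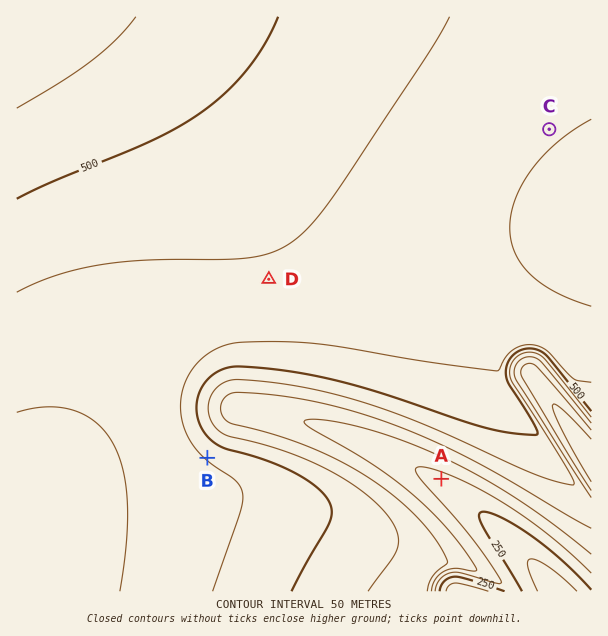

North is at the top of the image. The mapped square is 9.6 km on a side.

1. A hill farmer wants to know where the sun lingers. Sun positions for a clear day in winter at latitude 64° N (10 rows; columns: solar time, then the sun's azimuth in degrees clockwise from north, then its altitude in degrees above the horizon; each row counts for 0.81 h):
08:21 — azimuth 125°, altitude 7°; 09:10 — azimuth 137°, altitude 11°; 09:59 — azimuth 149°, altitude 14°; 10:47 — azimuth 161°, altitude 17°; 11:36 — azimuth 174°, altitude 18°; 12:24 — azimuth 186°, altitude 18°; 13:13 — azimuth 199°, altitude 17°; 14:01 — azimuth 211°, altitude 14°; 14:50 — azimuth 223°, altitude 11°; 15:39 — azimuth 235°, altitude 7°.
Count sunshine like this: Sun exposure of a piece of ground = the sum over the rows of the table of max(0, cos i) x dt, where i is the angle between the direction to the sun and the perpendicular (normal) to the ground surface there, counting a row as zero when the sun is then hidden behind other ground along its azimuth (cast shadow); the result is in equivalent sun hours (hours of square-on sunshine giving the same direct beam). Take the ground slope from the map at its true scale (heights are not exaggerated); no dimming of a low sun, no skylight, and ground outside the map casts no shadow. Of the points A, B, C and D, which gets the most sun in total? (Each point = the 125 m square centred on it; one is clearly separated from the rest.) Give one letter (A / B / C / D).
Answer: A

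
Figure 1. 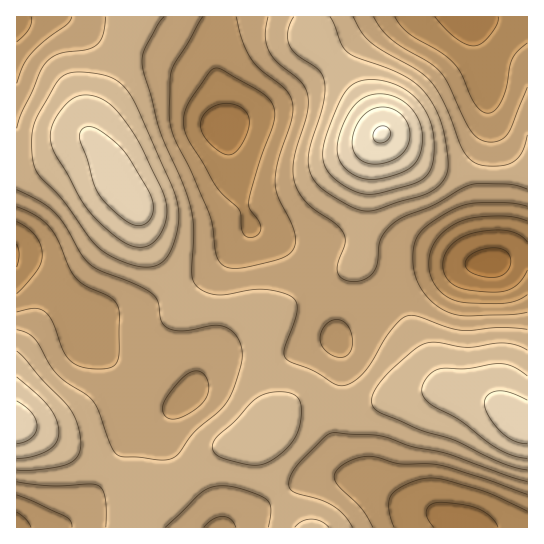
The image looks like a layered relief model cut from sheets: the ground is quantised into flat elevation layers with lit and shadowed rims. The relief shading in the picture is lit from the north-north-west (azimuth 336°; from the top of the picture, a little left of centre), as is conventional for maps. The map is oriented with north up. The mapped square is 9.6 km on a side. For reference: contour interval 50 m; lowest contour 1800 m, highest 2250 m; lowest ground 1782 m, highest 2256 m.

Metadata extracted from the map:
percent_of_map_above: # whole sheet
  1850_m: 97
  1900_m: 89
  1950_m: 74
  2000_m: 48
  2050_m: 23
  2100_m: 11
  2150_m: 5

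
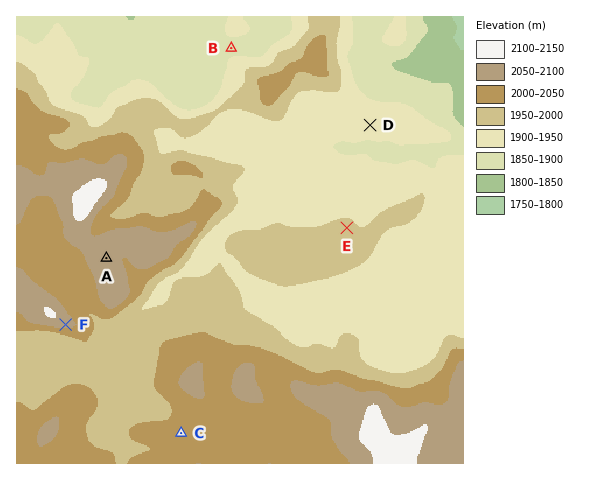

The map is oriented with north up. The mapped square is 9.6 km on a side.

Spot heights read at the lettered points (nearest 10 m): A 2080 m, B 1880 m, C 2030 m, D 1910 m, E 1960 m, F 2070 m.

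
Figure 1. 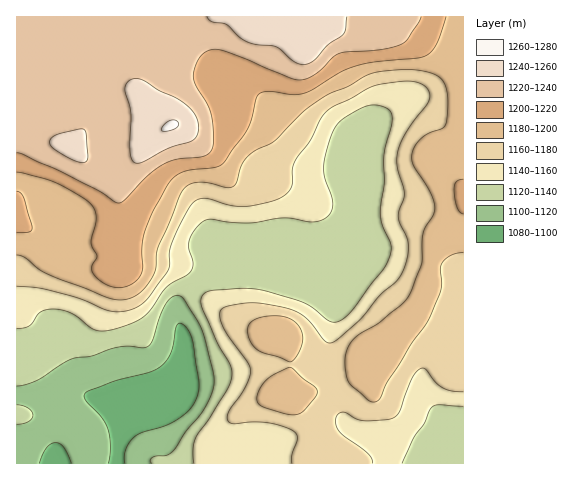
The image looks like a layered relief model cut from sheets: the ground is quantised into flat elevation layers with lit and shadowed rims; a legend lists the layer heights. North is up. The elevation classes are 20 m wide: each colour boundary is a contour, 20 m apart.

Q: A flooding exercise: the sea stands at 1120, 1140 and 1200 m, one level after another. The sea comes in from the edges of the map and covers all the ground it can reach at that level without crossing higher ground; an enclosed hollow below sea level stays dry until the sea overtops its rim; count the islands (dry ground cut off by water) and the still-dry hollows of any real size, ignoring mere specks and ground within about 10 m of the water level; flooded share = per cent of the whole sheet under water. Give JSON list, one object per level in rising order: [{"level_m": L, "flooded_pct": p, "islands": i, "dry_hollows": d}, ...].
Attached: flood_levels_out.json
[{"level_m": 1120, "flooded_pct": 10, "islands": 0, "dry_hollows": 0}, {"level_m": 1140, "flooded_pct": 27, "islands": 0, "dry_hollows": 0}, {"level_m": 1200, "flooded_pct": 73, "islands": 0, "dry_hollows": 0}]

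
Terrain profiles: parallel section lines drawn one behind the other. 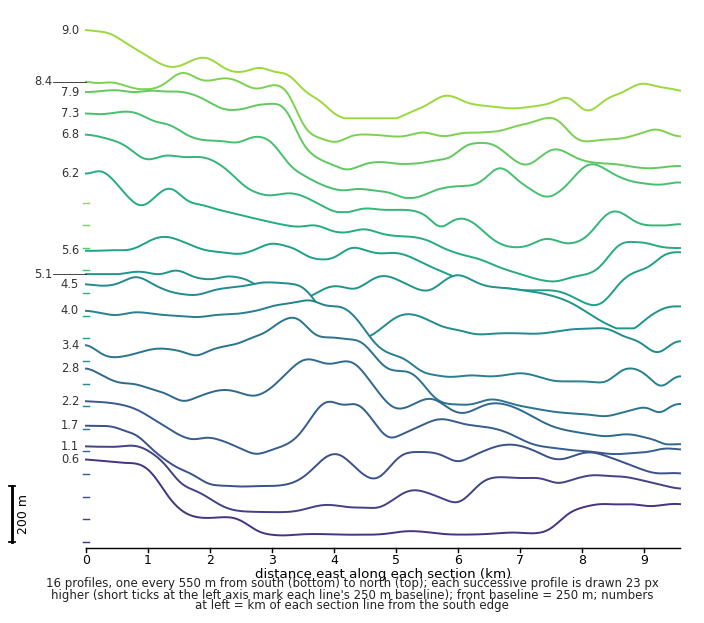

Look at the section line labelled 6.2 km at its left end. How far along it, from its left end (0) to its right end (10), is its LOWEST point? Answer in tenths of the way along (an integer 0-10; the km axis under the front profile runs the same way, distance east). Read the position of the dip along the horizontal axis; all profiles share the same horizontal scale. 8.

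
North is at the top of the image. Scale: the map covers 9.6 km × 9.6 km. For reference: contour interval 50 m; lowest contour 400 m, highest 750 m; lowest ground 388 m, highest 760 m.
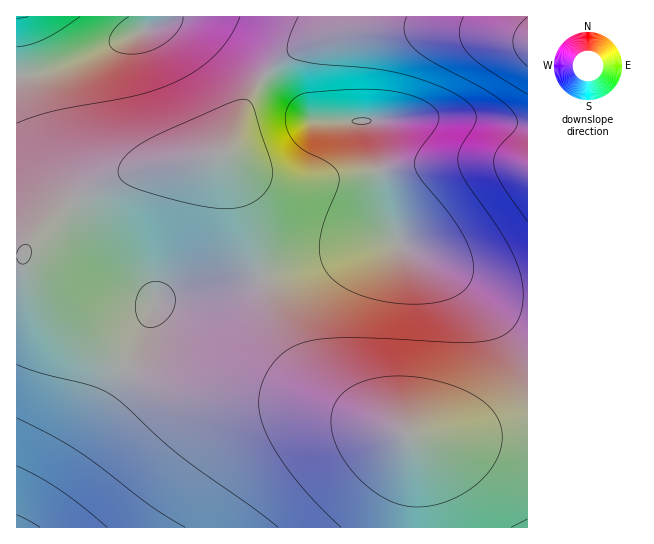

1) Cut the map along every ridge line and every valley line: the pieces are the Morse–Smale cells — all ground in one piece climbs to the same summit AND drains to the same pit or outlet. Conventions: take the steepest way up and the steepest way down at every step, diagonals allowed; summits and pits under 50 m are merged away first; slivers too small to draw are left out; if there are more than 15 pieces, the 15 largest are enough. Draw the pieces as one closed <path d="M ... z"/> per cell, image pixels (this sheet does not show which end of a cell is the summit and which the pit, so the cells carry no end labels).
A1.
<path d="M263 279l-73 16-21 2-14 5-12 32-16 31-44 73-43 65-13 25 501-1-1-98-72 8-30 0-16-2-59-27-28-20-26-29-19-34z"/><path d="M434 28l-67 1-40 8-25 10-16 9-29 29-13 22-17 43-6 4 4 4 11 23 16 50 11 46 30-6 70-23 23-5 12 0 16 10 77 39 27 7 10-1 0-256-6-3-28-6z"/><path d="M222 155l-69 10-28 8-19 8-44 30-26 24-13 20-7 2 1 271 9 0 2-2 12-23 49-76 44-74 22-51 14-5 48-8 46-11-16-65-14-39z"/><path d="M527 16l-377 0-2 11-3 4-80 34-32 10-14 1-3 2 0 177 6 1 14-21 26-24 44-30 19-8 28-8 70-12 10-16 11-30 13-22 24-25 21-13 35-12 48-7 49 0 37 3 39 5 17 5z"/><path d="M398 243l-12 0-23 5-70 23-30 7 14 47 19 34 9 12 30 28 39 21 35 15 16 2 30 0 72-8 1-130-18-2-28-9-68-35z"/><path d="M149 16l-132 0-1 61 17-2 32-10 80-34 4-8z"/>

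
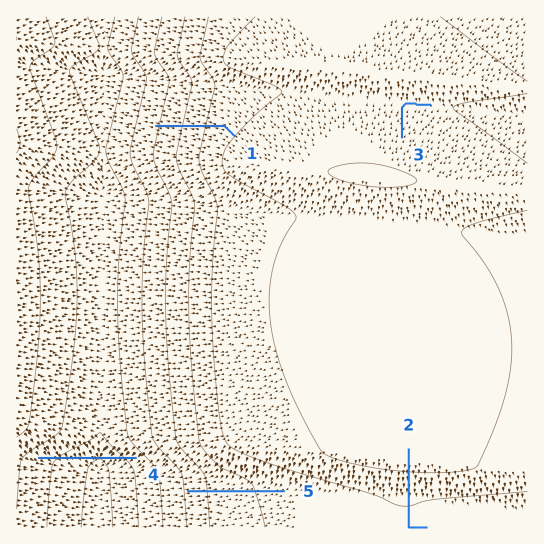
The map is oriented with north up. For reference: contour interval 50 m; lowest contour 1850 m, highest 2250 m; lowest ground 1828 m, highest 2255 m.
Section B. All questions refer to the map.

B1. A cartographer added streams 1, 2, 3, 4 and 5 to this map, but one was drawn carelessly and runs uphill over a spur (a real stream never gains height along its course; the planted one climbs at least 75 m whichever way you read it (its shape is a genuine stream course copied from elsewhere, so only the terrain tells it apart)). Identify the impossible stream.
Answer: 4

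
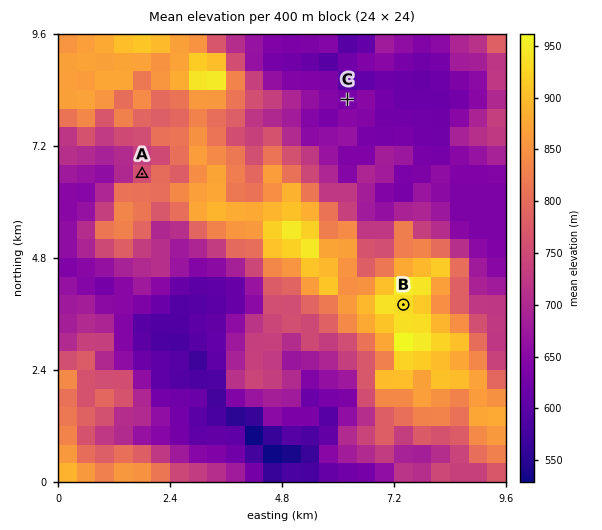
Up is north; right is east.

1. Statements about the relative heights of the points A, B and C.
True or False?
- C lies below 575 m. False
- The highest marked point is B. True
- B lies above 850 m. True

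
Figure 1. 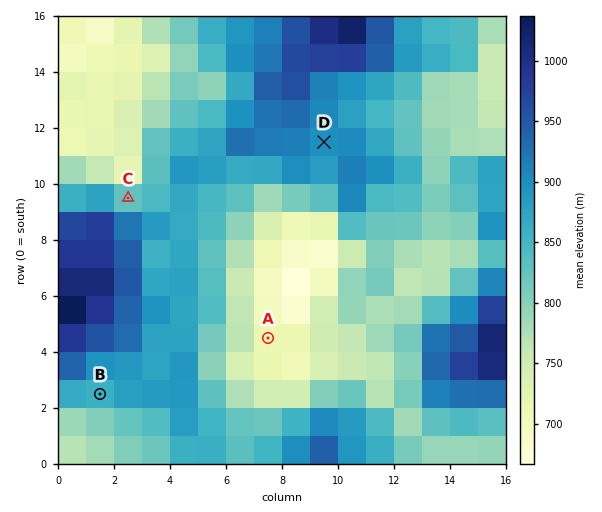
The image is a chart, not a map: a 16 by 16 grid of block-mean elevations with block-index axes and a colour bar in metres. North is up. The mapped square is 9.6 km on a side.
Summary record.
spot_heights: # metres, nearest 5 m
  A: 705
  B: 860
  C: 815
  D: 900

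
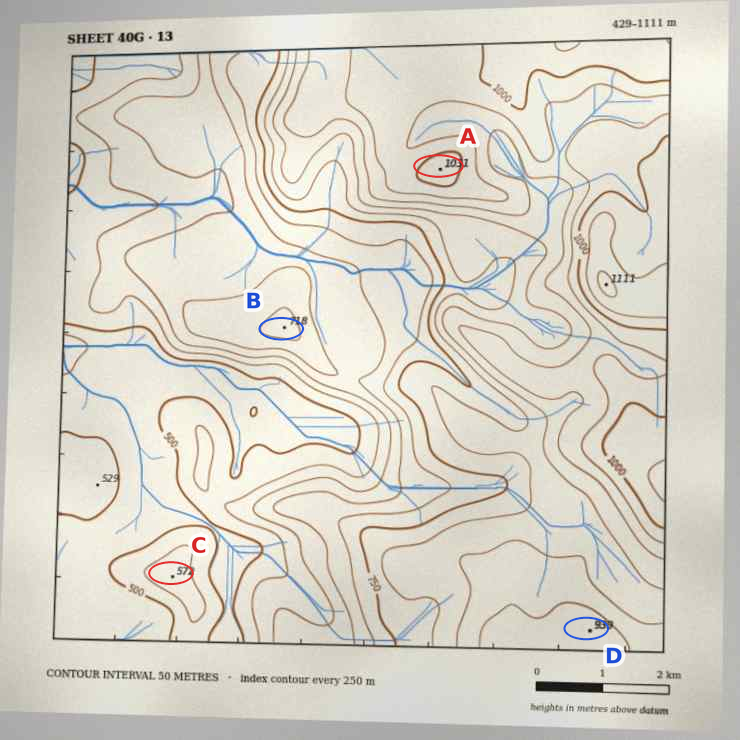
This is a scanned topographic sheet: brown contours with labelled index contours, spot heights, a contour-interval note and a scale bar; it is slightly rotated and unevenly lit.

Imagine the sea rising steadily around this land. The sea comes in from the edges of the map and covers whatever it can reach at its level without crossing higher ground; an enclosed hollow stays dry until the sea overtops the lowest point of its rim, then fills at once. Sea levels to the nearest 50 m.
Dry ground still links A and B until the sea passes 650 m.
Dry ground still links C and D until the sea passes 500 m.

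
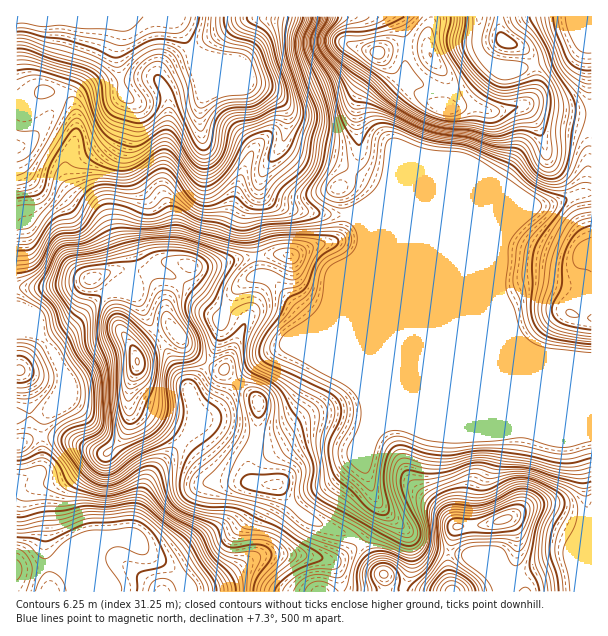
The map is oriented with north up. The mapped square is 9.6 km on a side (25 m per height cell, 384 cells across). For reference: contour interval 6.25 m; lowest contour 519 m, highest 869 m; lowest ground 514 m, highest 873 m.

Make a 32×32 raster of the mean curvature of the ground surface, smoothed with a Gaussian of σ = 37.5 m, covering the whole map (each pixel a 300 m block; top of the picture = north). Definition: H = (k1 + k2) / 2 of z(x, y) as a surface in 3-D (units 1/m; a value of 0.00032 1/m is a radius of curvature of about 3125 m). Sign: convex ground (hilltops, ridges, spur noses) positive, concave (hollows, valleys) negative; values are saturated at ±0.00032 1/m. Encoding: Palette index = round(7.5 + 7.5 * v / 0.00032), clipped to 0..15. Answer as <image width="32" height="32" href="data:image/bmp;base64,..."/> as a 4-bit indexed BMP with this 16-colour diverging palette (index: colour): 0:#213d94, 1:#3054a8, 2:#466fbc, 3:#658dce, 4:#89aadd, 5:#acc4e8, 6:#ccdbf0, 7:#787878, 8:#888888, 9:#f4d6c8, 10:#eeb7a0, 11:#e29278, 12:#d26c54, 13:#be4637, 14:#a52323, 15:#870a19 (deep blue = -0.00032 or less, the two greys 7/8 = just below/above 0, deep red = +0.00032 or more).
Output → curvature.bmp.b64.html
<image width="32" height="32" href="data:image/bmp;base64,Qk12AgAAAAAAAHYAAAAoAAAAIAAAACAAAAABAAQAAAAAAAACAAATCwAAEwsAABAAAAAAAAAAlD0hAKhUMAC8b0YAzo1lAN2qiQDoxKwA8NvMAHh4eACIiIgAyNb0AKC37gB4kuIAVGzSADdGvgAjI6UAGQqHAGl3dnmUJWq6uUnGjvpXqldYd3iGZXl1VmRM+Dpjd5dHWFd4dVSNgzVXd4IKYie0V4V0REJEWJh6zNtQDv78o2e4llUkvLZXi8lzBo7Yz/l2mZeZVc+6u7k0dEyHcyv8t1VW7UJ6qJislWN+l5x5pmajW/9zWHiXeJRFjXZahURHx82LylZmiYiGVnc0MjRVVXVVDOyUZXtnmYZ2d3d3d3d1Yh+5k2WPl6qWd4eHd3d4uVEe2zB5rZiHV3iHeHd3h+kjOf4mfpJWRneIeId3d3e0KZj4X2eyNXd3d4h3d1QiU4WPwr9DuUV3d4iHd3ZqzWB3X0bUFpyHZ3d4d3d1fbh5vGRHqIRqd4Z3h3d4dmmXiN/oeGnHNFt0d3d3h3d3l0P8rLvP/Mq+hVd3eHd2h6lUxGecunhq3d62d4eHdpeaZYKYUWhWJlM1Z3d3d3ZnmqZ1unSXOHNWZ2V3d3d3QlZml6l71zmzic64Z4iHdDl0aJZkS/YW1VVaiWd3dTOvpVa5hkjkBNs1appVMQBlfoR1jYdm1BnNlHinEDZ593pml11kQ7U7prE31in//fzJdomMcka2NCIzh8SvuIua+4asvKWLtndhOISFyWjIEmtmuGZli6V1I4hpzsWdgUWKNKV2d1iHiGNo//zHqjK92EZUZWdnVXnrcilzV6yil2ZH"/>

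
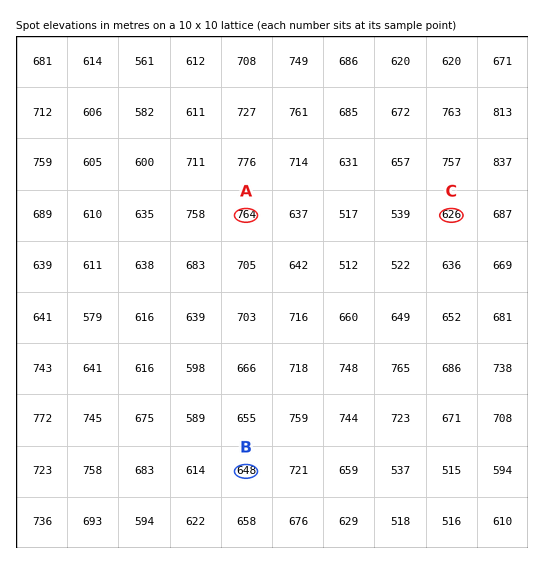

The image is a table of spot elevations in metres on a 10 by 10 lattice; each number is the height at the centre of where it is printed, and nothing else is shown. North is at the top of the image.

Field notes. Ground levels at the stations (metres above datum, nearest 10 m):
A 760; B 650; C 630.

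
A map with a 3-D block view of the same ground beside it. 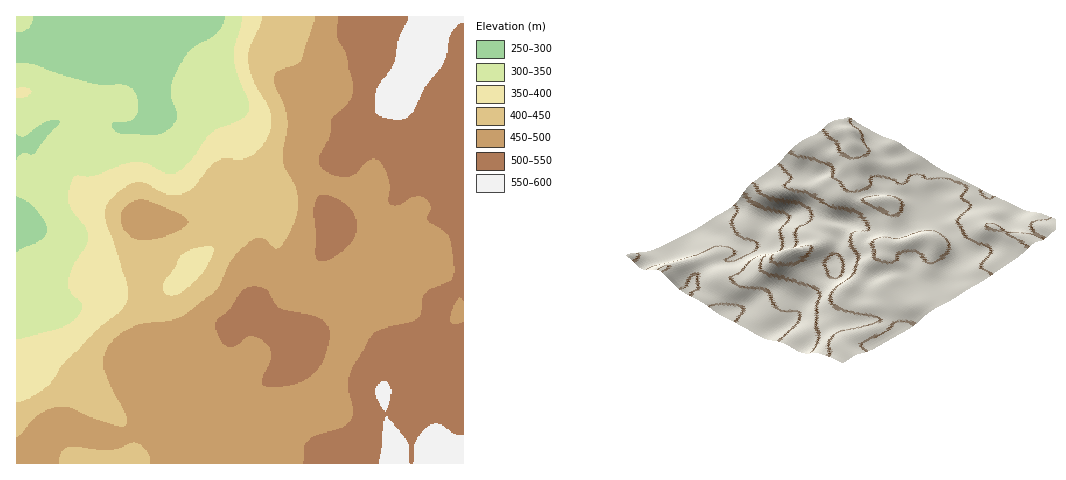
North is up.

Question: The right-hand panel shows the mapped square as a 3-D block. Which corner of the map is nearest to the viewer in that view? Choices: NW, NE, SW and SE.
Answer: SW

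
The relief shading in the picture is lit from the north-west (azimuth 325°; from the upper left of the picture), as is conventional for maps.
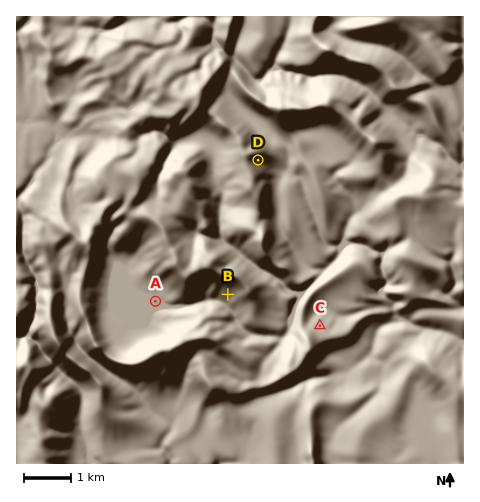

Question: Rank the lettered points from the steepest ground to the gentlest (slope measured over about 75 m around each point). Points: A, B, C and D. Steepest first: D B C A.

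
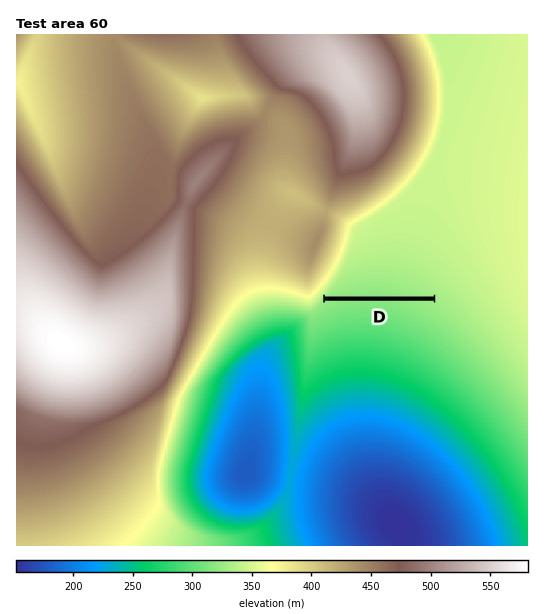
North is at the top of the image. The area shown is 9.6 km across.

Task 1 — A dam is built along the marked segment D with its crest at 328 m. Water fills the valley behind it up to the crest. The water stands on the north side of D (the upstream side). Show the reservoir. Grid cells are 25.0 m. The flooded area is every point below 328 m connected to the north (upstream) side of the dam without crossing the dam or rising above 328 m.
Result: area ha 43.9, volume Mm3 1.51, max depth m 9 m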